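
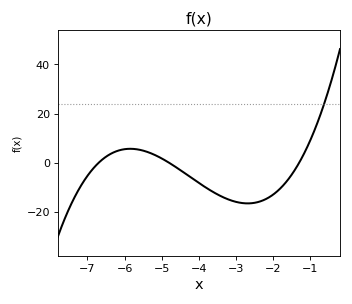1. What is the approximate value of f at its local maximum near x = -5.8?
6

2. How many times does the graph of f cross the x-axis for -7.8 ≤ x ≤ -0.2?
3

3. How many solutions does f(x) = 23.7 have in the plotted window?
1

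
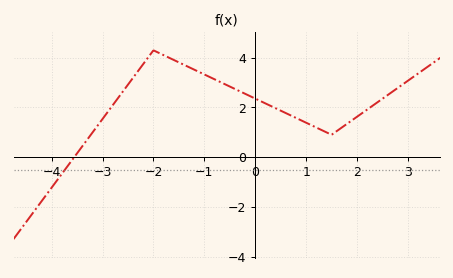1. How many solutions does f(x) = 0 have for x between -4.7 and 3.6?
1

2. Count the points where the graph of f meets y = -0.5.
1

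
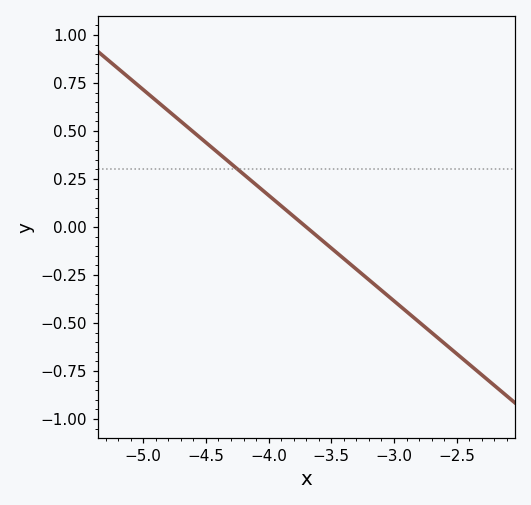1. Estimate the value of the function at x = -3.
-0.385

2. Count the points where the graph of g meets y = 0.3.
1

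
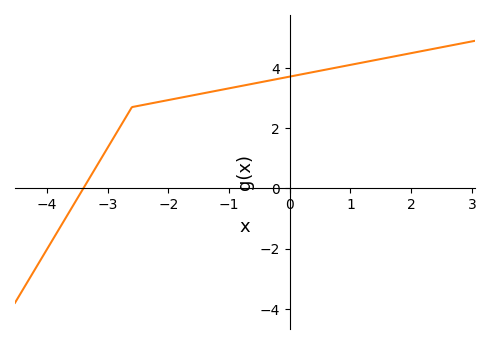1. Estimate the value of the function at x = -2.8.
2.02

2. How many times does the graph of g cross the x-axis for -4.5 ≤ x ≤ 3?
1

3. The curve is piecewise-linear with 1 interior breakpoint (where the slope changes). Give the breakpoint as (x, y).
(-2.6, 2.7)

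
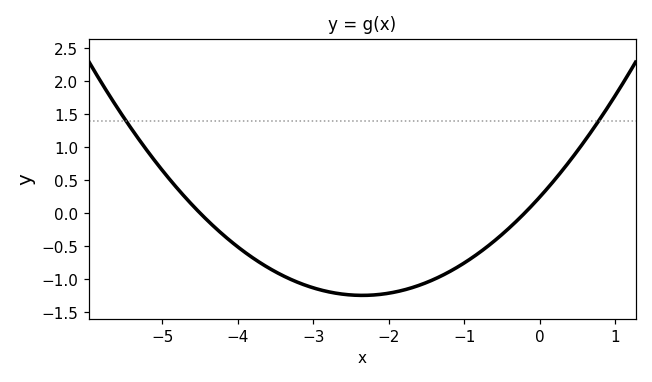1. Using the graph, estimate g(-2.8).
-1.2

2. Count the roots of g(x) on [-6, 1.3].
2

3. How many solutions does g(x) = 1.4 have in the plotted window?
2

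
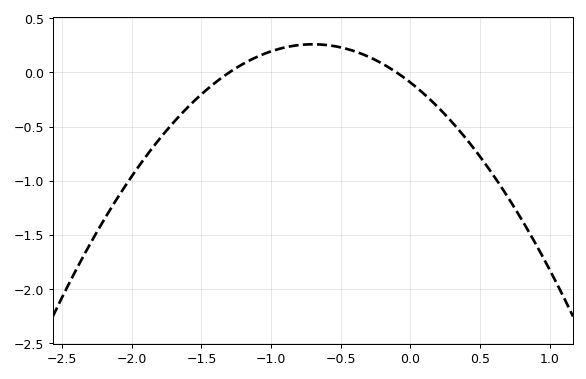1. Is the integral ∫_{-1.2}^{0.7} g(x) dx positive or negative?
negative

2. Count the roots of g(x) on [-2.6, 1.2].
2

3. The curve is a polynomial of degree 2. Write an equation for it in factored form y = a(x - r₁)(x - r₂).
y = -0.72(x + 1.3)(x + 0.1)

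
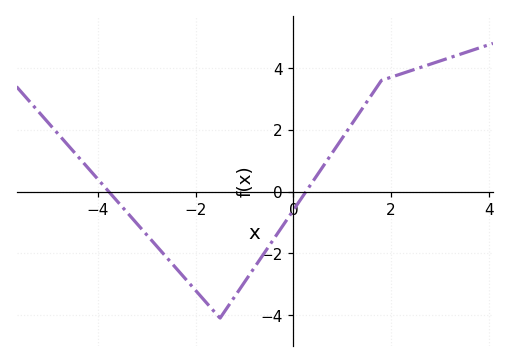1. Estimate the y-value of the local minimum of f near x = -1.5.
-4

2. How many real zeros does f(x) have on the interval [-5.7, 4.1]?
2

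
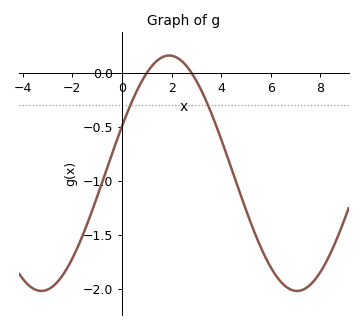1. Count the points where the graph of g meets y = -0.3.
2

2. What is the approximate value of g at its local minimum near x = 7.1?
-2.02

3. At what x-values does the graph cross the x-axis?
1, 2.8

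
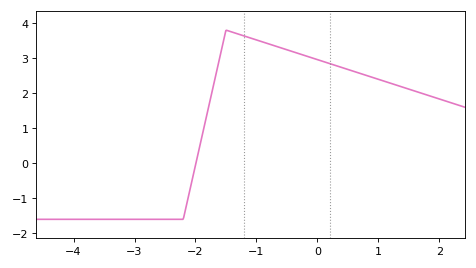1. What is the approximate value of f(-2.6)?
-1.6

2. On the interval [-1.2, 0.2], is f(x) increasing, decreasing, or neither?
decreasing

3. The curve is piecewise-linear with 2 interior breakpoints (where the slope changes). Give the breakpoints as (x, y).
(-2.2, -1.6); (-1.5, 3.8)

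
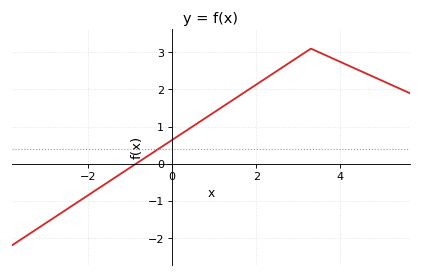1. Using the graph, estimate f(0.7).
1.16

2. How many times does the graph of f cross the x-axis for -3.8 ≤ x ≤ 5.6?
1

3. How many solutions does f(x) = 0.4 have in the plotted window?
1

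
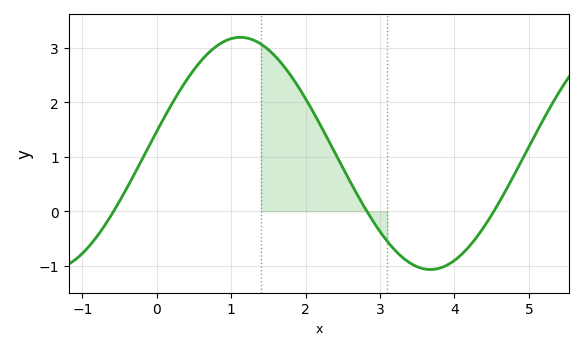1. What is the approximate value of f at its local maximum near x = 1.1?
3.19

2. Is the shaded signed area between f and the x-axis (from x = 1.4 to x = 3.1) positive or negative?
positive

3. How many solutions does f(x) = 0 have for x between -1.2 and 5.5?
3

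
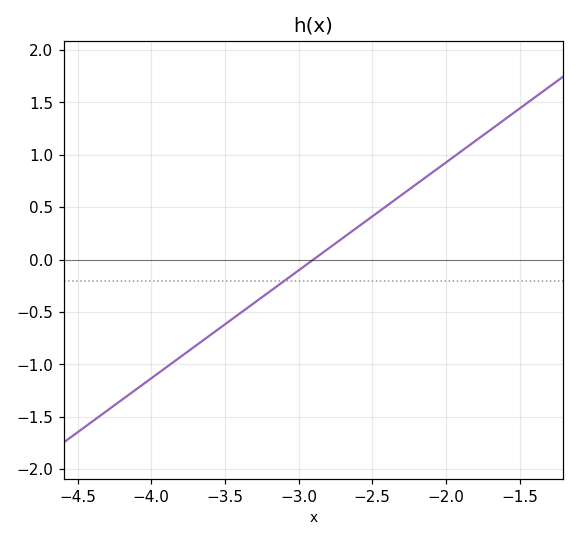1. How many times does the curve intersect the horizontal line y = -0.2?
1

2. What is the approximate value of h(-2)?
0.927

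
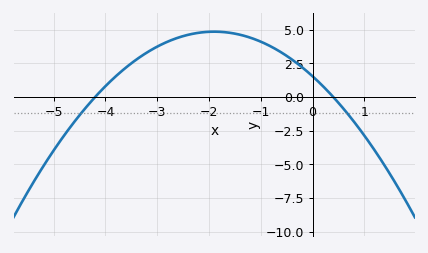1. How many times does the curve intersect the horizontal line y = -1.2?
2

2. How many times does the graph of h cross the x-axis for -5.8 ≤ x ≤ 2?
2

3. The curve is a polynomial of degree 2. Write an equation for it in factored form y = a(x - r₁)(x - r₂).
y = -0.92(x + 4.2)(x - 0.4)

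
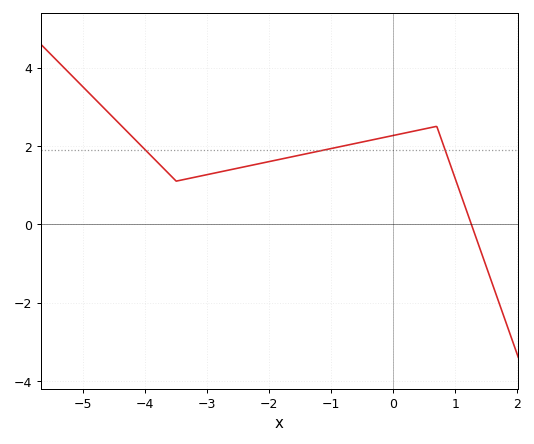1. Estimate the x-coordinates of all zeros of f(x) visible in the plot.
1.26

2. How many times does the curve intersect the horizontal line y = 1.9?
3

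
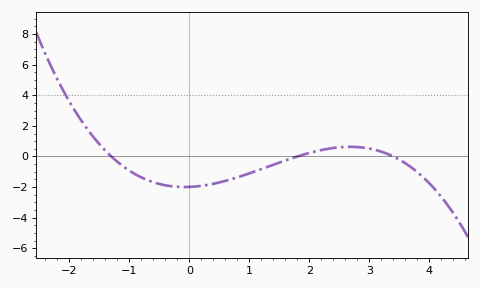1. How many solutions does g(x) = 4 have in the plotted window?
1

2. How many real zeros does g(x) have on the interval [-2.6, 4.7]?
3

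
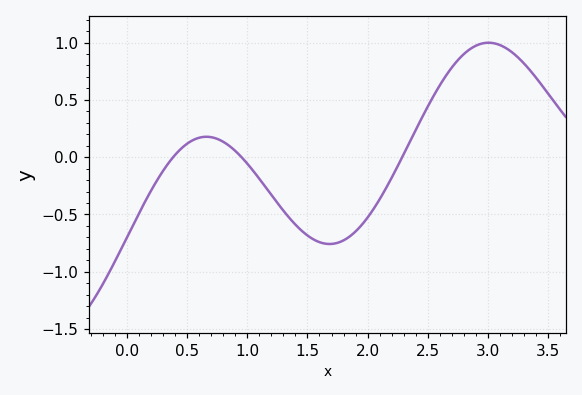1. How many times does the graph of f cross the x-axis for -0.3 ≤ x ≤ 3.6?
3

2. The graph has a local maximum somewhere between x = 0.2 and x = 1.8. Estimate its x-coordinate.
0.7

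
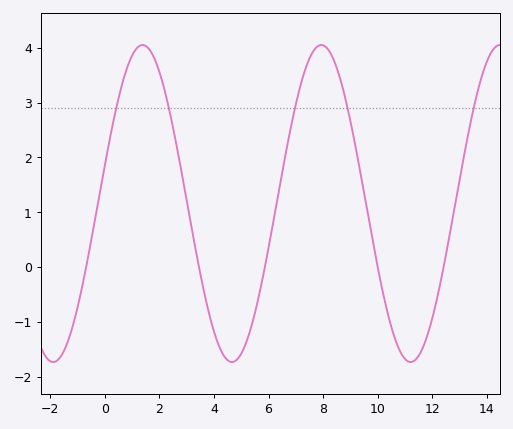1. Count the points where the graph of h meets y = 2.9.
5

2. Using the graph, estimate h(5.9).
0.1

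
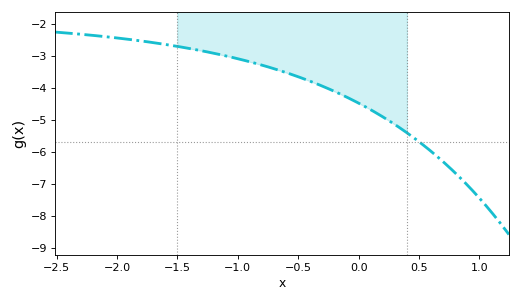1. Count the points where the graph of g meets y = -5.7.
1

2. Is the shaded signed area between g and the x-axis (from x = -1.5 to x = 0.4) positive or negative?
negative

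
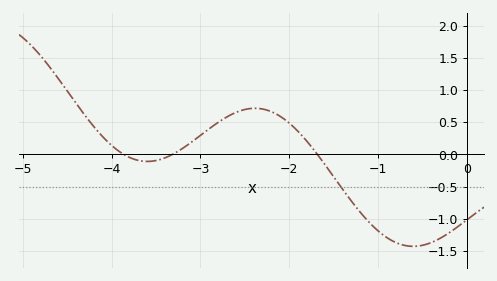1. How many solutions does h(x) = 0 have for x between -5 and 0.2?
3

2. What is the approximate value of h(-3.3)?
0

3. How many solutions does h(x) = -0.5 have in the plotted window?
1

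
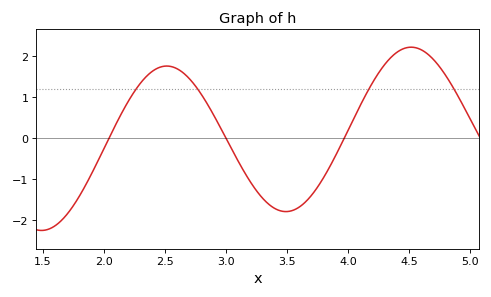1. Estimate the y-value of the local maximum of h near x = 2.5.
1.75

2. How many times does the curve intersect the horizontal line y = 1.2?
4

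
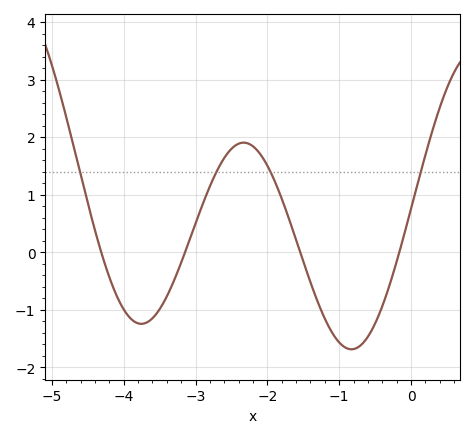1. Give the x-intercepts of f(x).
-4.3, -3.1, -1.5, -0.2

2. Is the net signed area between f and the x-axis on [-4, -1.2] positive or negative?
positive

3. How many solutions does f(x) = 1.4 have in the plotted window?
4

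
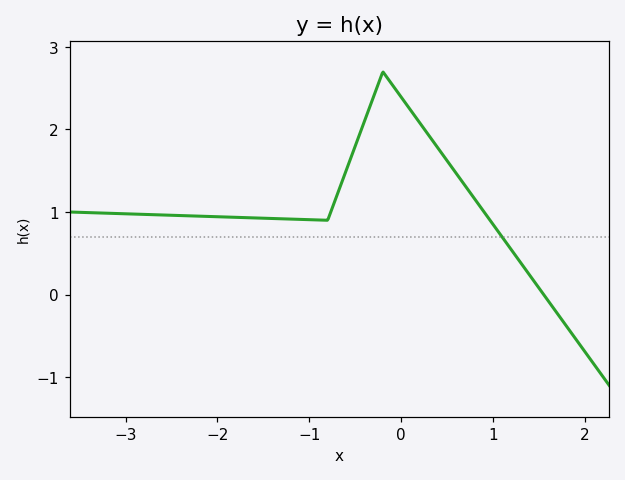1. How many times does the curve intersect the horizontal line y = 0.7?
1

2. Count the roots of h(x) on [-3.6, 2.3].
1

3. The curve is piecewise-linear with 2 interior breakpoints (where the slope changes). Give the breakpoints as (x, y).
(-0.8, 0.9); (-0.2, 2.7)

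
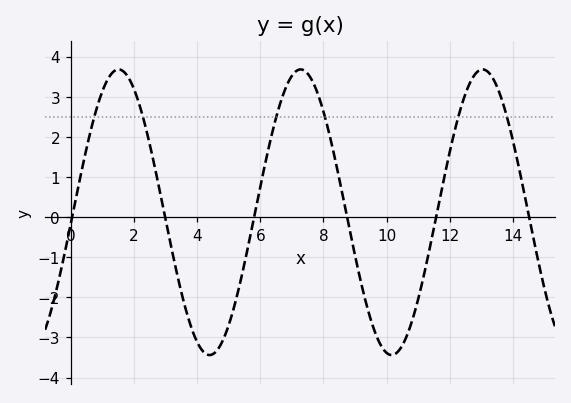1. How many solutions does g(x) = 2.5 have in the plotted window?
6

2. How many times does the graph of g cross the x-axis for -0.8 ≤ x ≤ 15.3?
6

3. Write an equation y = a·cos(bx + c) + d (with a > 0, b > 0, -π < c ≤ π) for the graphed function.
y = 3.56cos(1.1x - 1.6) + 0.12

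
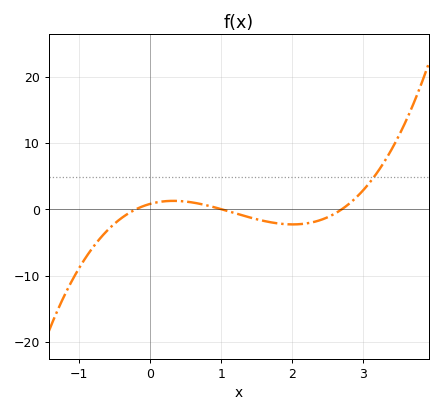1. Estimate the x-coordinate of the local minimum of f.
2.01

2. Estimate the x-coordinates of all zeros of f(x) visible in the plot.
-0.2, 1, 2.7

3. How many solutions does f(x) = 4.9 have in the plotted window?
1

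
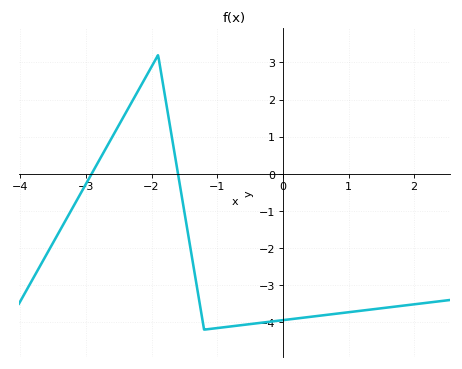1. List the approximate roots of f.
-2.91, -1.6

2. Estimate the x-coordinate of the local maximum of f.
-1.9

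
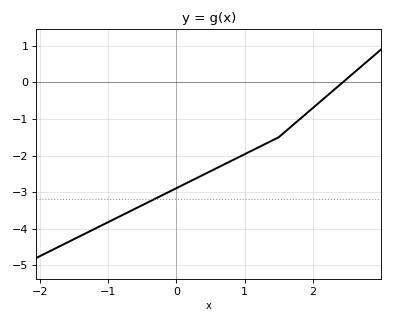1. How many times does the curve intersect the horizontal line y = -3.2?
1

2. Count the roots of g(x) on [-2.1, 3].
1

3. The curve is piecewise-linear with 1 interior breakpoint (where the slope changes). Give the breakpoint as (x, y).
(1.5, -1.5)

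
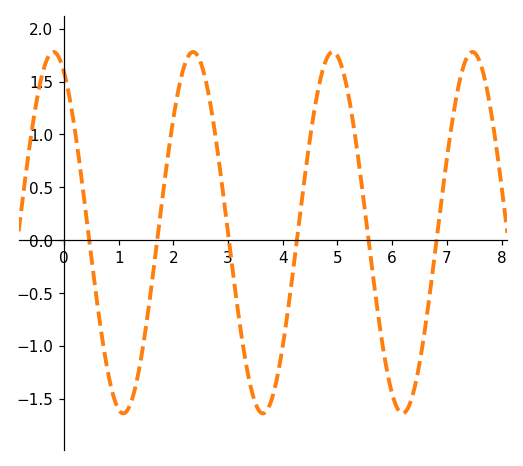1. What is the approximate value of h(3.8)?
-1.5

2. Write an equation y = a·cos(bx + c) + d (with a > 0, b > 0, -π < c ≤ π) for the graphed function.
y = 1.71cos(2.46x + 0.48) + 0.07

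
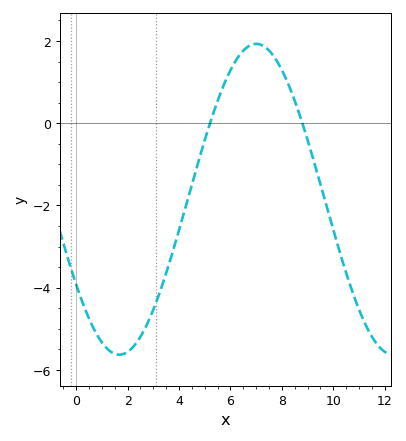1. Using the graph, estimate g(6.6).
1.8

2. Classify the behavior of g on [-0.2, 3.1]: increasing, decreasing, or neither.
neither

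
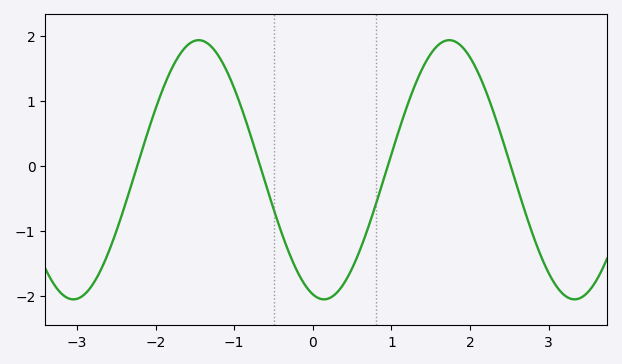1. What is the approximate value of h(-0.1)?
-1.83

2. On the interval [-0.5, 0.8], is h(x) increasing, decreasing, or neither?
neither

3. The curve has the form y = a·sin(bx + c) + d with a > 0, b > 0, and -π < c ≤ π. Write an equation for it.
y = 1.99sin(1.97x - 1.85) - 0.06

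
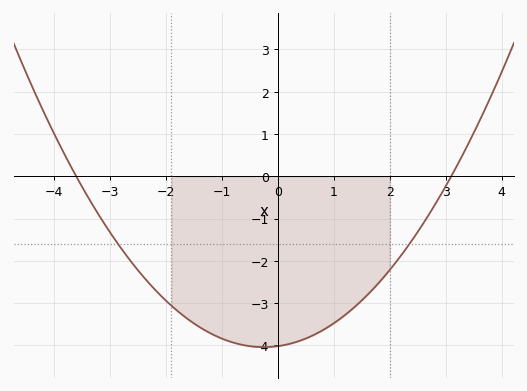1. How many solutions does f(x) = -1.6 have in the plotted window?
2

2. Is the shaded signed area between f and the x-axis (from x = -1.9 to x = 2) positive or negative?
negative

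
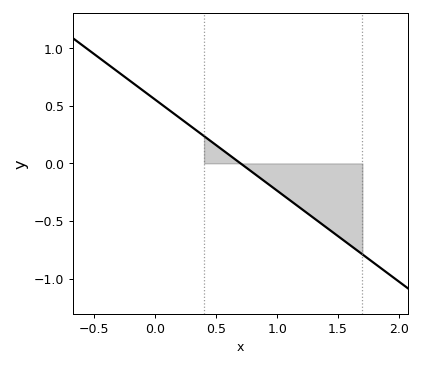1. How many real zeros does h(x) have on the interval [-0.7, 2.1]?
1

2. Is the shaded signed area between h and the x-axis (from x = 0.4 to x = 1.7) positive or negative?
negative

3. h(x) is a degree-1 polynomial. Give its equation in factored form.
y = -0.79(x - 0.7)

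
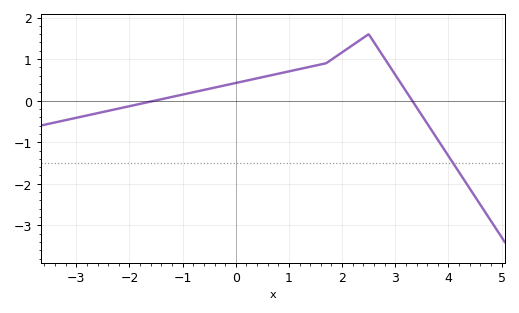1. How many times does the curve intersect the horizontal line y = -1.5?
1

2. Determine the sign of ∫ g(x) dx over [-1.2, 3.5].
positive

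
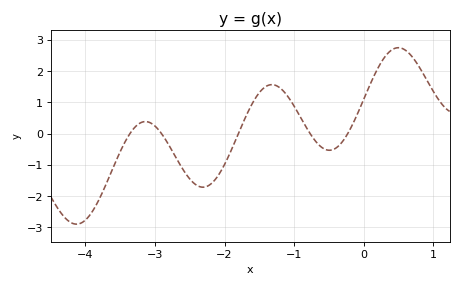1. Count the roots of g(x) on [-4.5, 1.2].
5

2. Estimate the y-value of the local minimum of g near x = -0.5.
-0.5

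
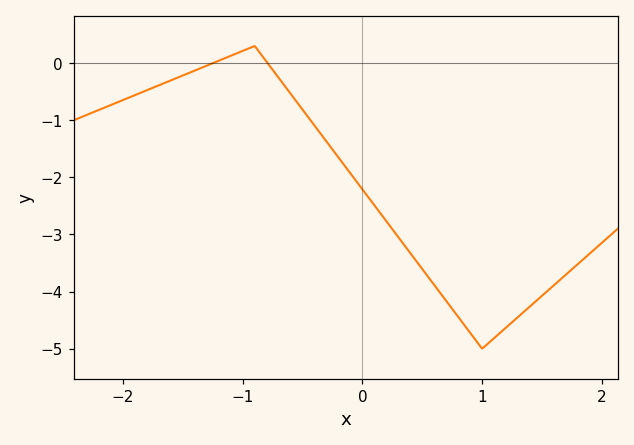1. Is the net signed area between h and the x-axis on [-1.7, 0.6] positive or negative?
negative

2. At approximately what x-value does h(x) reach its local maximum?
-0.9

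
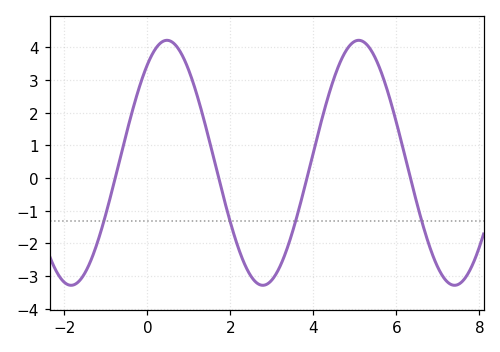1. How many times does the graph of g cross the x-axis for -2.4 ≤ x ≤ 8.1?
4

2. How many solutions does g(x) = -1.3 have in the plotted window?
4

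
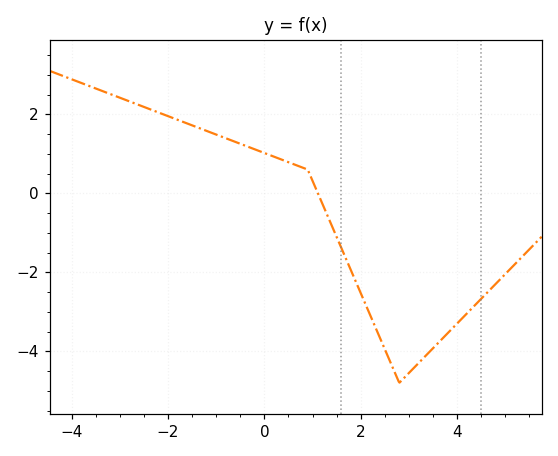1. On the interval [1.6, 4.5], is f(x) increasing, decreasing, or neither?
neither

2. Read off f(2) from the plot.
-2.53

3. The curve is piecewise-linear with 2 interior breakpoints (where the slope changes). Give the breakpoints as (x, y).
(0.9, 0.6); (2.8, -4.8)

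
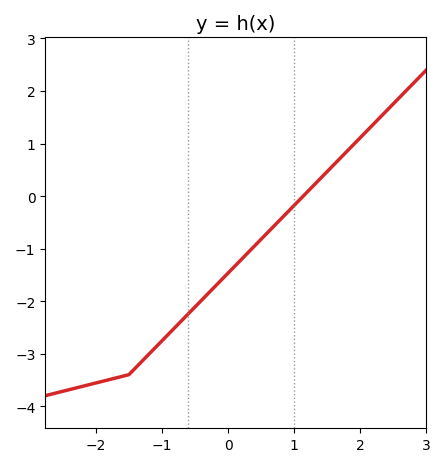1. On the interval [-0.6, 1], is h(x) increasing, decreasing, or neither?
increasing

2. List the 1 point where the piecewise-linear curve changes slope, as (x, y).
(-1.5, -3.4)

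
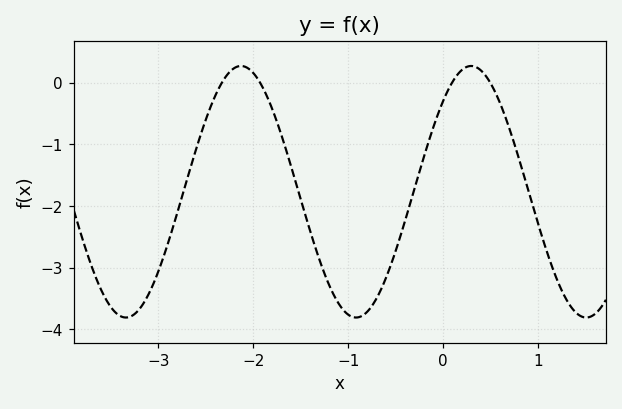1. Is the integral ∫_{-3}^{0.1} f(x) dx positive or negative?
negative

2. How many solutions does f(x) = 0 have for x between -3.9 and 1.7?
4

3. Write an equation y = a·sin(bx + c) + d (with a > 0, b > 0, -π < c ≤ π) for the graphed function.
y = 2.04sin(2.59x + 0.802) - 1.77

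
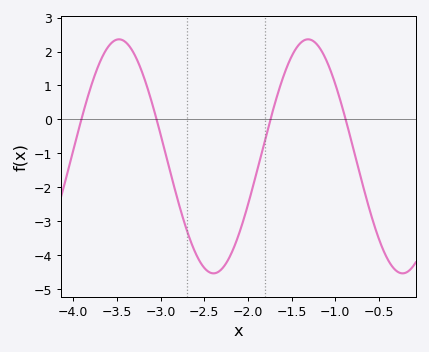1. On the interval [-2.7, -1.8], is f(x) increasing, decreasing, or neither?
neither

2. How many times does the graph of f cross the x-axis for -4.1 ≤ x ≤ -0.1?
4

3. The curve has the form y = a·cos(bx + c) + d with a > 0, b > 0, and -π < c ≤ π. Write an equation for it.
y = 3.45cos(2.9x - 2.5) - 1.09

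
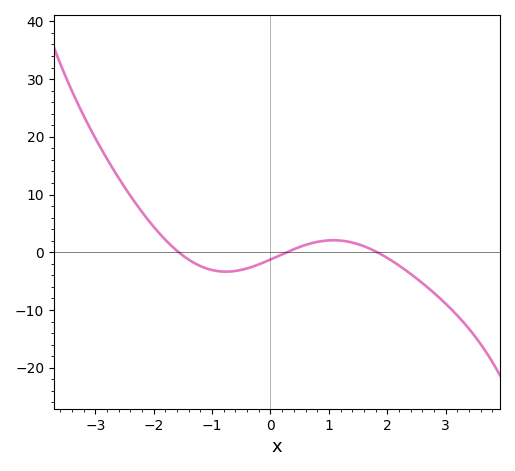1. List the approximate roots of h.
-1.57, 0.276, 1.83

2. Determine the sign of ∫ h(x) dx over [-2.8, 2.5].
positive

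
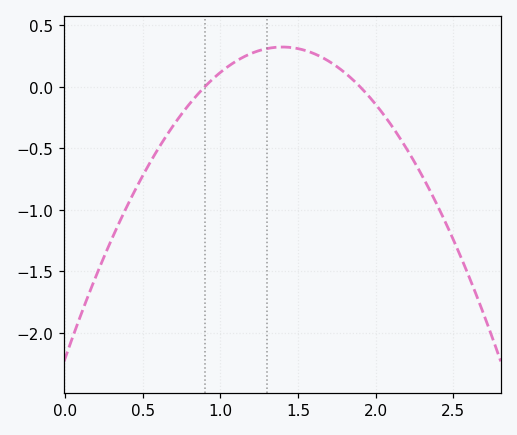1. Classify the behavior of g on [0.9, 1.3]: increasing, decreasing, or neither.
increasing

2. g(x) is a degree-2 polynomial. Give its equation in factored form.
y = -1.29(x - 0.9)(x - 1.9)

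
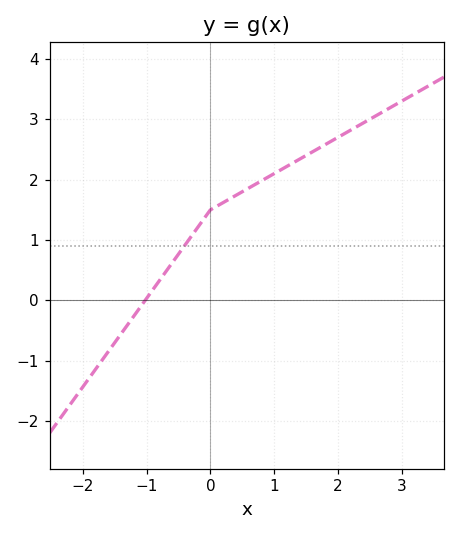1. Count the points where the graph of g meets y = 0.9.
1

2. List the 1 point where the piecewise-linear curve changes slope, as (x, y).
(0, 1.5)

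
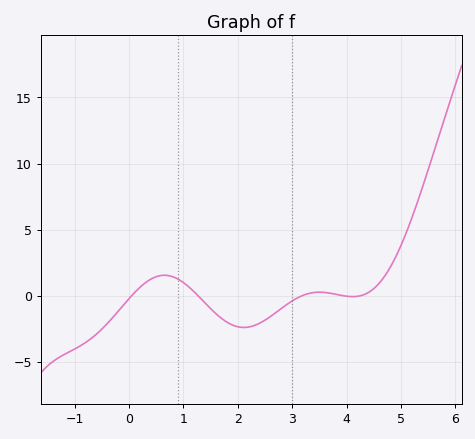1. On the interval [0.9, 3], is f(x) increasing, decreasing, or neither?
neither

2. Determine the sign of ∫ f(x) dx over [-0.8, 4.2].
negative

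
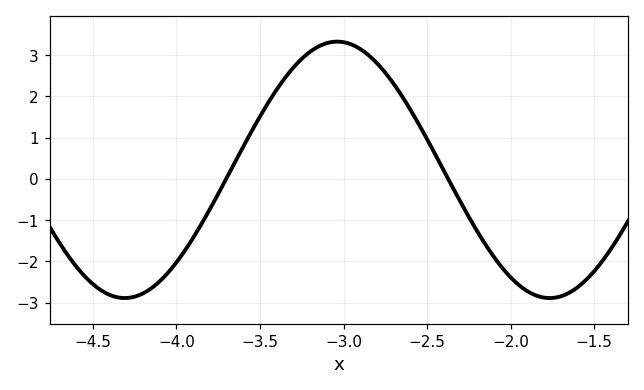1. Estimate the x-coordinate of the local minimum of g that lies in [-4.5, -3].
-4.3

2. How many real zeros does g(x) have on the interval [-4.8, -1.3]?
2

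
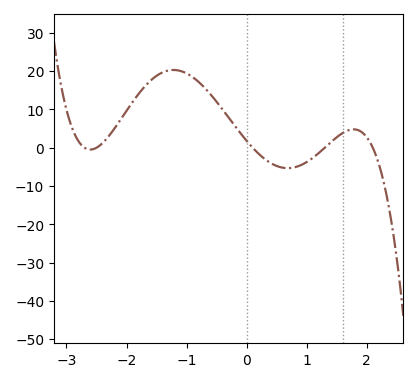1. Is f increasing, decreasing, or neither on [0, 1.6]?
neither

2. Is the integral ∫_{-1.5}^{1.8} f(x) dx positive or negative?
positive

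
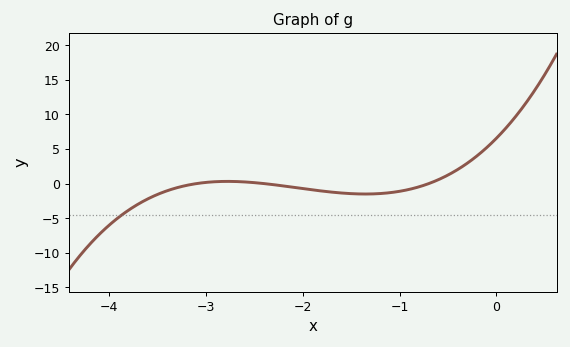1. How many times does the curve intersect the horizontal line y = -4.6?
1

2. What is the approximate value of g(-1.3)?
-1.5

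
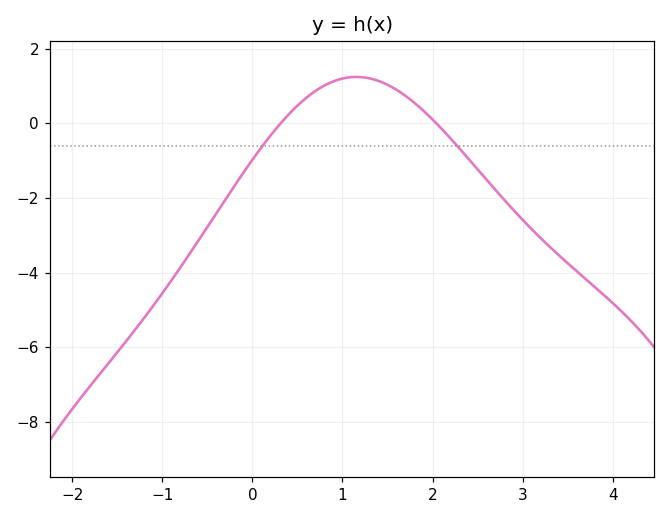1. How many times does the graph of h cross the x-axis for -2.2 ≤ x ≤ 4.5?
2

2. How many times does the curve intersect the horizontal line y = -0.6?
2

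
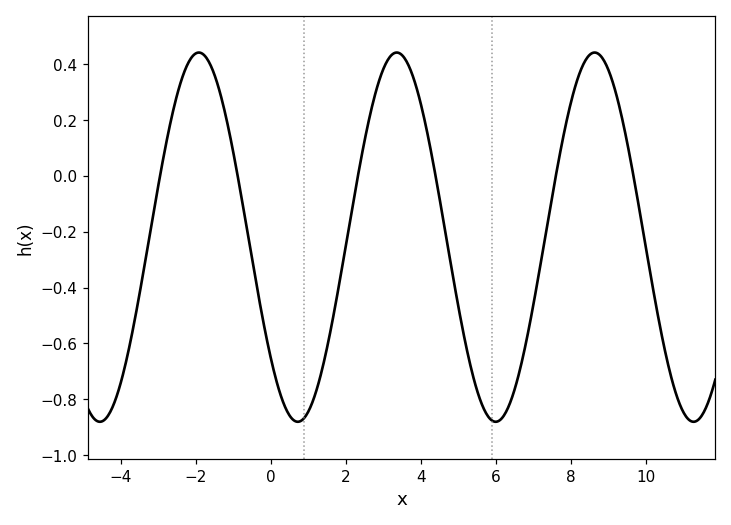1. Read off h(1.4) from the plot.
-0.677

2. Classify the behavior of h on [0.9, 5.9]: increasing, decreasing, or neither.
neither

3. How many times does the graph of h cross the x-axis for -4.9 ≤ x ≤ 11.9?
6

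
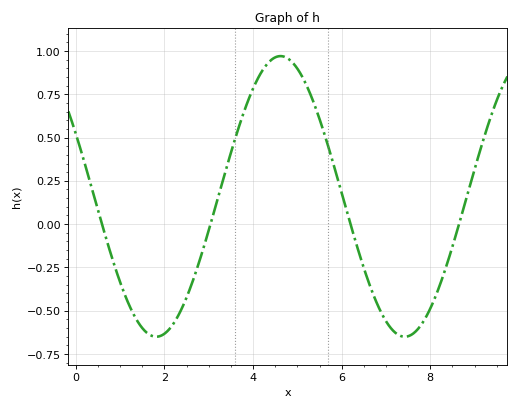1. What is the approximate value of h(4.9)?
0.94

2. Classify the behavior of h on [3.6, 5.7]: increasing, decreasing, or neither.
neither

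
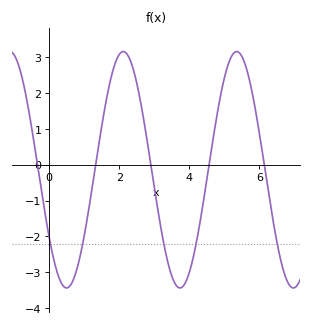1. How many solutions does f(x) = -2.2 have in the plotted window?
5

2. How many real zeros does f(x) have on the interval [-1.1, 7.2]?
5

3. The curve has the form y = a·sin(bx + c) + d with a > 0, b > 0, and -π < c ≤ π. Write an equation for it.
y = 3.3sin(1.9x - 2.5) - 0.14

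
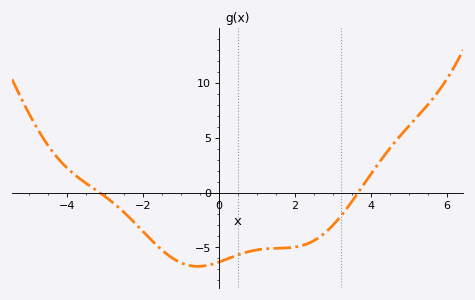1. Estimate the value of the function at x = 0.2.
-6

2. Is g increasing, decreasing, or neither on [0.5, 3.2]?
increasing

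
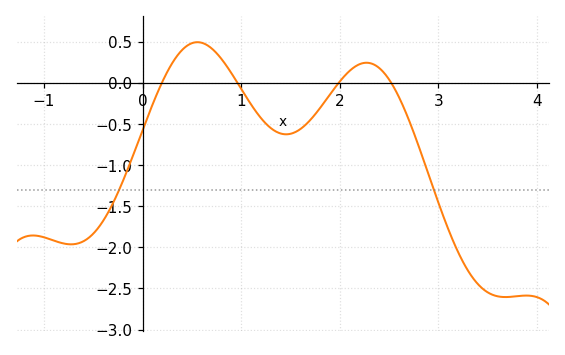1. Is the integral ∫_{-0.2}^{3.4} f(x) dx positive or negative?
negative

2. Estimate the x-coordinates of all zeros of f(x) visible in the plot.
0.195, 0.962, 1.99, 2.52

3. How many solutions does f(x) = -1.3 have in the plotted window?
2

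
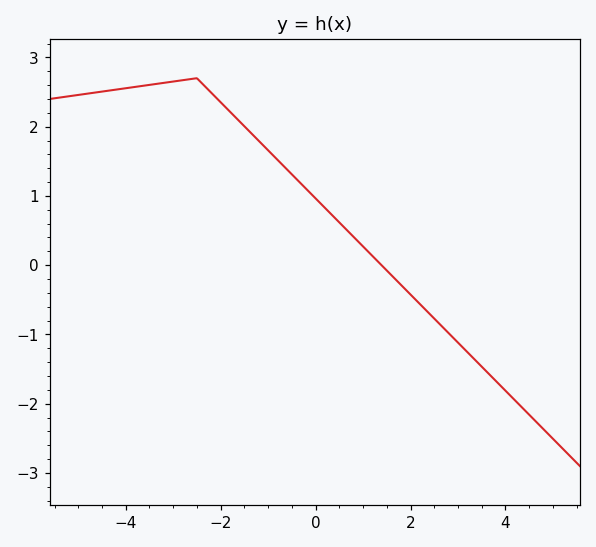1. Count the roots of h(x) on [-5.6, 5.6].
1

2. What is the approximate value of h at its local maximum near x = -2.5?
2.7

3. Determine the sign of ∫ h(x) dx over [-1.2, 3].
positive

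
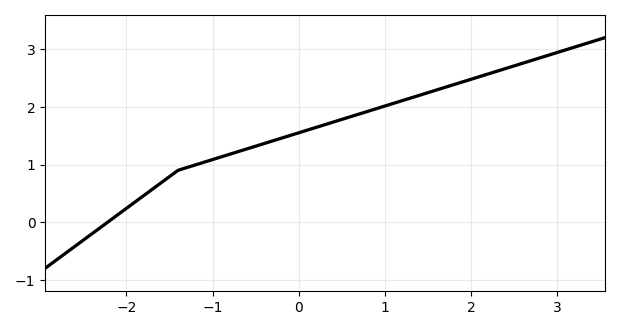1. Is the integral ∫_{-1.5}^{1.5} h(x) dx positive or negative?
positive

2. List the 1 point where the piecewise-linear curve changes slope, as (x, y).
(-1.4, 0.9)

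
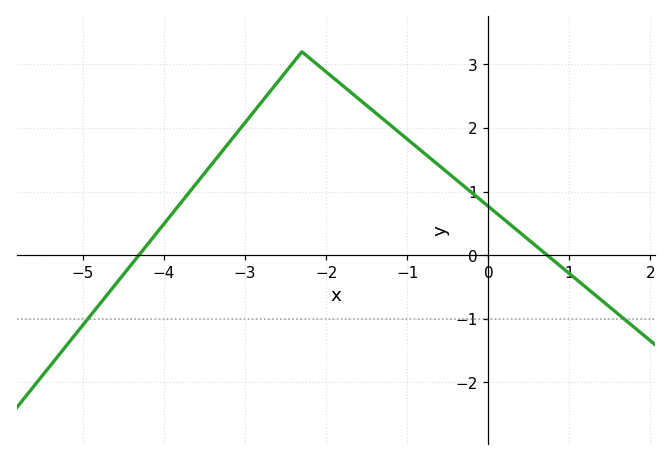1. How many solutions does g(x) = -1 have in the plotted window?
2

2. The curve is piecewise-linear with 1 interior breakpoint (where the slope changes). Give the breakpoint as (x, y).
(-2.3, 3.2)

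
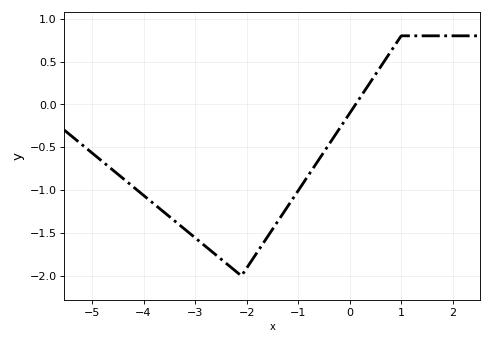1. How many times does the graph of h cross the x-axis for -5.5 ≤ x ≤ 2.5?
1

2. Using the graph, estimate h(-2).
-1.9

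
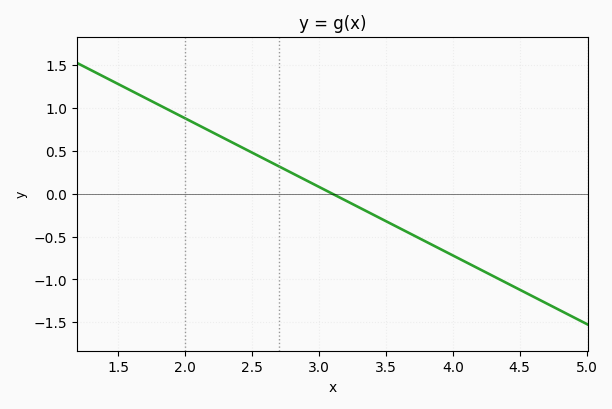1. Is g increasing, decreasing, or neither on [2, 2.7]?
decreasing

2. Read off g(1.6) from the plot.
1.2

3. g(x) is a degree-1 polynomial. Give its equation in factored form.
y = -0.8(x - 3.1)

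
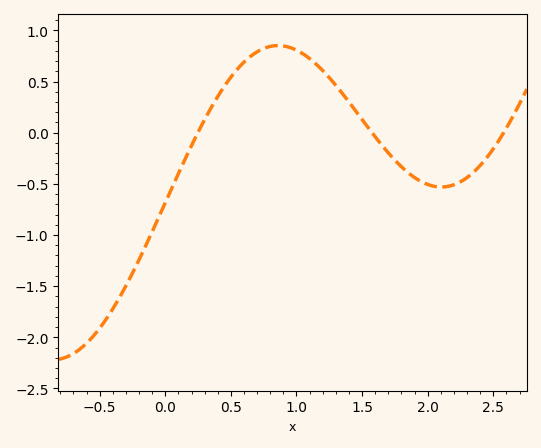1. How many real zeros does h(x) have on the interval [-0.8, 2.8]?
3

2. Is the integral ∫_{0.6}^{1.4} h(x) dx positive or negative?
positive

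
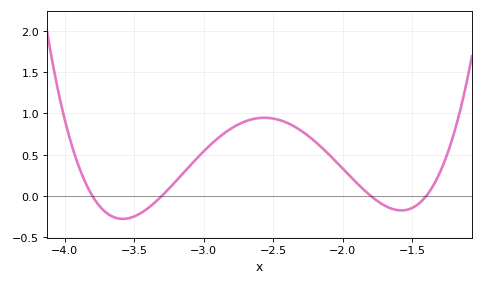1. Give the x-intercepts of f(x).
-3.8, -3.3, -1.8, -1.4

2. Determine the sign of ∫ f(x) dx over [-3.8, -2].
positive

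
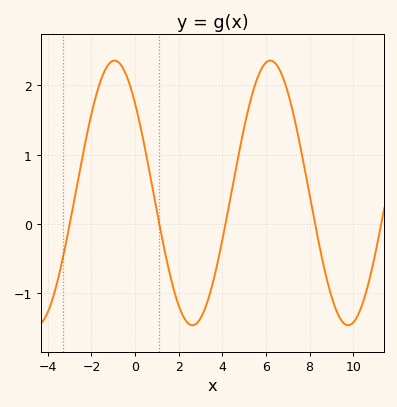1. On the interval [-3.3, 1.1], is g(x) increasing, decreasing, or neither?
neither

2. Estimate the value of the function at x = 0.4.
1.18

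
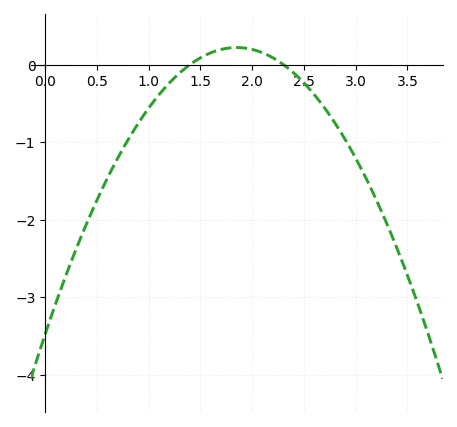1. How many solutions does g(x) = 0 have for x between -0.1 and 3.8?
2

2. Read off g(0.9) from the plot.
-0.756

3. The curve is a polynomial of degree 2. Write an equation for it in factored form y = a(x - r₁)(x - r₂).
y = -1.08(x - 1.4)(x - 2.3)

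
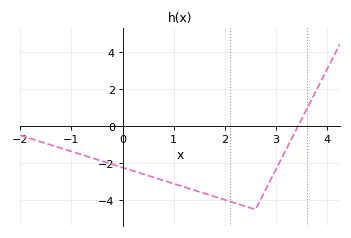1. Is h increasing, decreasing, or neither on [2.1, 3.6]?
neither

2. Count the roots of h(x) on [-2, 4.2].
1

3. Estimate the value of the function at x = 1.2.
-3.28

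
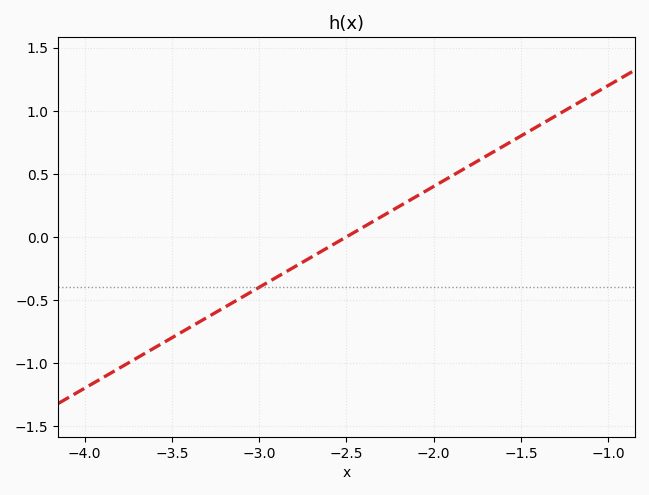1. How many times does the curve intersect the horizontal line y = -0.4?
1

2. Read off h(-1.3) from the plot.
0.96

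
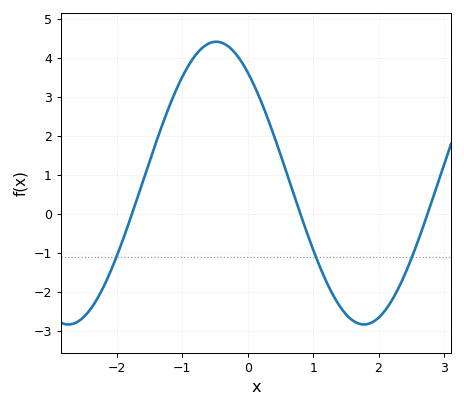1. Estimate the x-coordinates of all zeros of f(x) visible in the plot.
-1.8, 0.8, 2.7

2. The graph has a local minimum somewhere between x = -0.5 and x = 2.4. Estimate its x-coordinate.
1.8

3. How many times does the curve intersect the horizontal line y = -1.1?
3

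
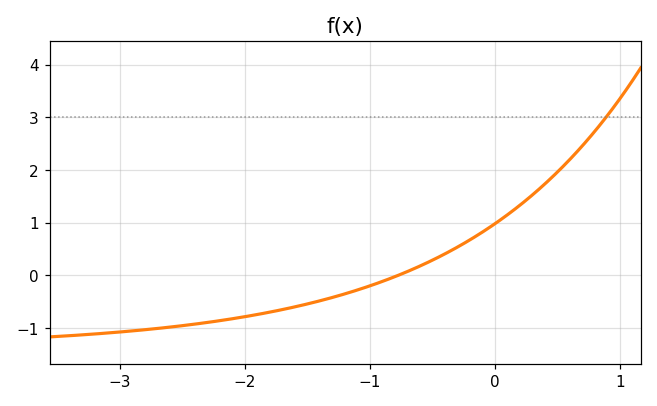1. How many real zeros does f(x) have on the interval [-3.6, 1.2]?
1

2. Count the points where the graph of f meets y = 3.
1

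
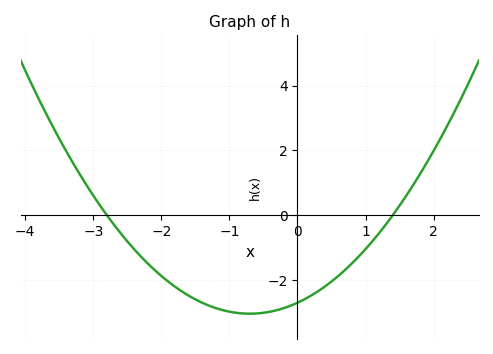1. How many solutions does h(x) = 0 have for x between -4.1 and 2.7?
2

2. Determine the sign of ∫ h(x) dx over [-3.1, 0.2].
negative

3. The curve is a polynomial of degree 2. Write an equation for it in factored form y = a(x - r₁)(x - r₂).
y = 0.69(x + 2.8)(x - 1.4)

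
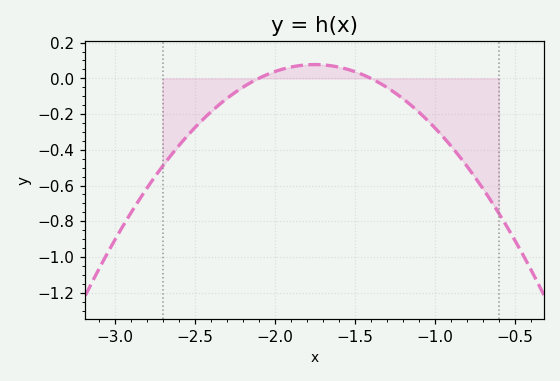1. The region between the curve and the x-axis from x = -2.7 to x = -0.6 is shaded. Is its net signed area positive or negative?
negative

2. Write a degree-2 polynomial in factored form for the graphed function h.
y = -0.63(x + 2.1)(x + 1.4)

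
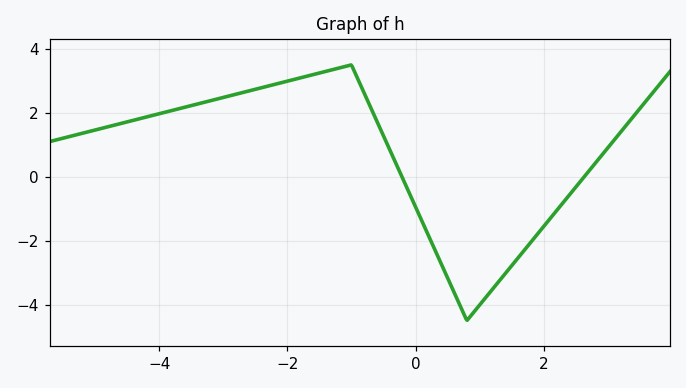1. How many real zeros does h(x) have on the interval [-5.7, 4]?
2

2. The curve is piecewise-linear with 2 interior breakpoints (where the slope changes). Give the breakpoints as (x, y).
(-1, 3.5); (0.8, -4.5)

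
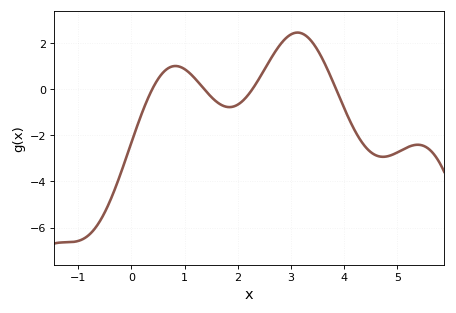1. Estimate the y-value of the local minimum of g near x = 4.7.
-3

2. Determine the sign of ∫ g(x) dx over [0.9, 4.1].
positive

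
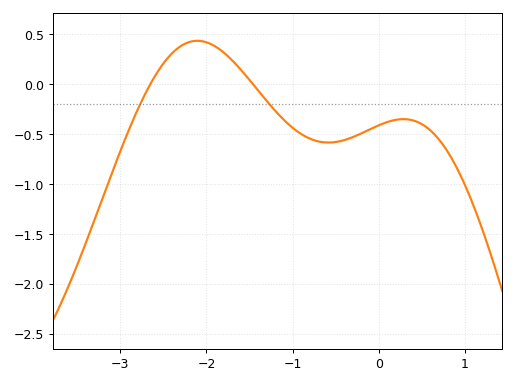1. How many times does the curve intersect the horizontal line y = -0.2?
2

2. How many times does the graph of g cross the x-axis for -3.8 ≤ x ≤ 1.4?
2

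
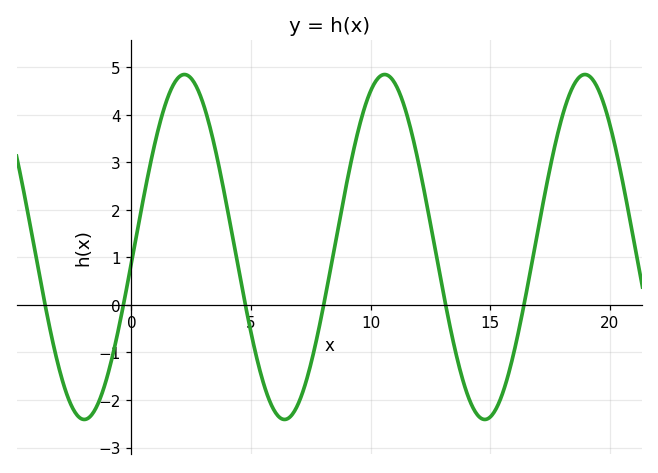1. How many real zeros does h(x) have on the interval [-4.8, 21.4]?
6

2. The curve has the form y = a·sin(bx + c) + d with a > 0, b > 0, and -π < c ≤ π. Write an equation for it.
y = 3.63sin(0.75x - 0.09) + 1.22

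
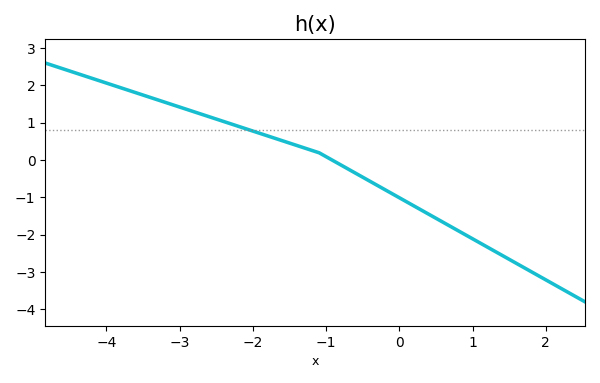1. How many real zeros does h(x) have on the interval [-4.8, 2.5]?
1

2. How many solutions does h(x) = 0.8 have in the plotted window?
1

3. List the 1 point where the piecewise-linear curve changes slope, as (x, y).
(-1.1, 0.2)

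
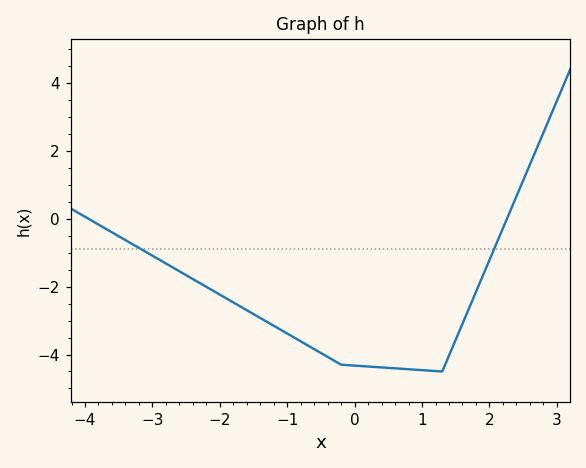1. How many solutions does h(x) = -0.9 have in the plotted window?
2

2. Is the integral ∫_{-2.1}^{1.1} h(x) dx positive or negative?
negative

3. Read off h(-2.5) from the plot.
-1.66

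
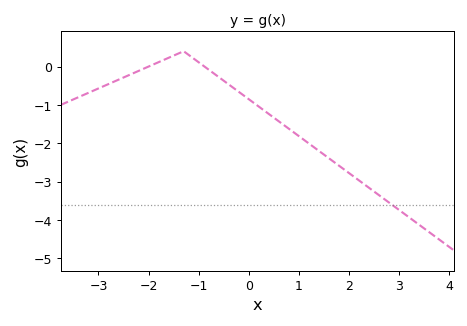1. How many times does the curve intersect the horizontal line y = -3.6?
1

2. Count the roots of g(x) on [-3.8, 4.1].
2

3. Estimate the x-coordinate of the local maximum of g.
-1.3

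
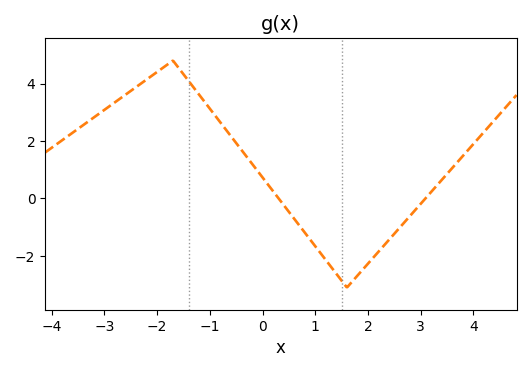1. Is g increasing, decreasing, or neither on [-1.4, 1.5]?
decreasing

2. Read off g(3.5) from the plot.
0.8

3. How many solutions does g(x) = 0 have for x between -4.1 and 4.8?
2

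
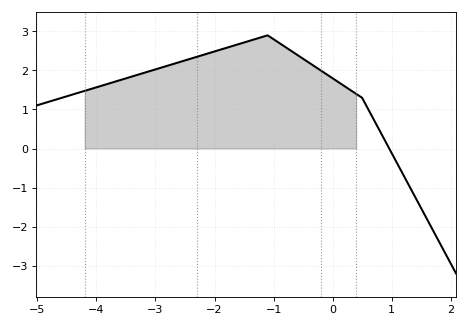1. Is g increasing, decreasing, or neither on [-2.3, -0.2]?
neither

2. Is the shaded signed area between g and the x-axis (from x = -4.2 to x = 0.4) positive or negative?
positive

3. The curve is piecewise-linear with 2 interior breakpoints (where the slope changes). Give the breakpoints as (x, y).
(-1.1, 2.9); (0.5, 1.3)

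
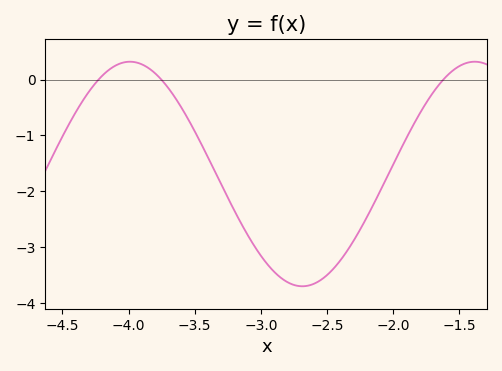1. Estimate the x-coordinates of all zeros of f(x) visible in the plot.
-4.25, -3.75, -1.6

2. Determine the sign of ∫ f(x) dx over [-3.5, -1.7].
negative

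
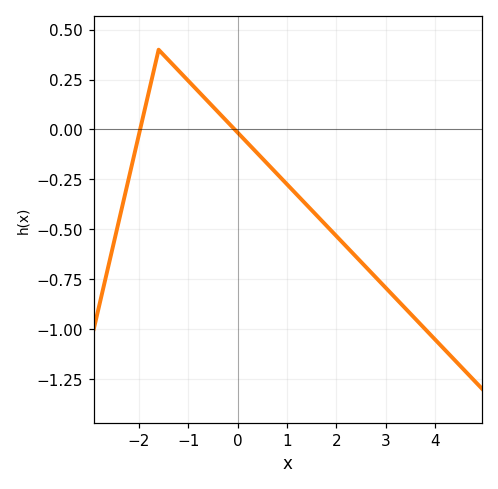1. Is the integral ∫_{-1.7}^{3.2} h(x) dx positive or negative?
negative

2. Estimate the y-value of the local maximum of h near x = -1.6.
0.4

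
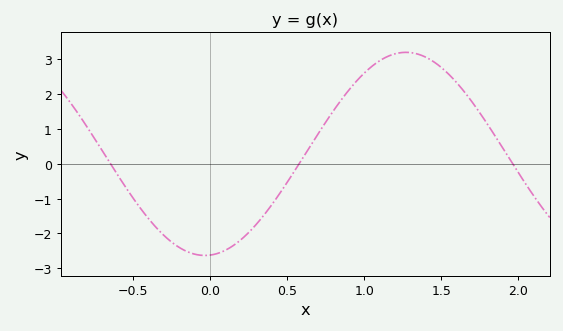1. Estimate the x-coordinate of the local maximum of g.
1.27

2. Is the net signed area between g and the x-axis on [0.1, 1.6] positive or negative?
positive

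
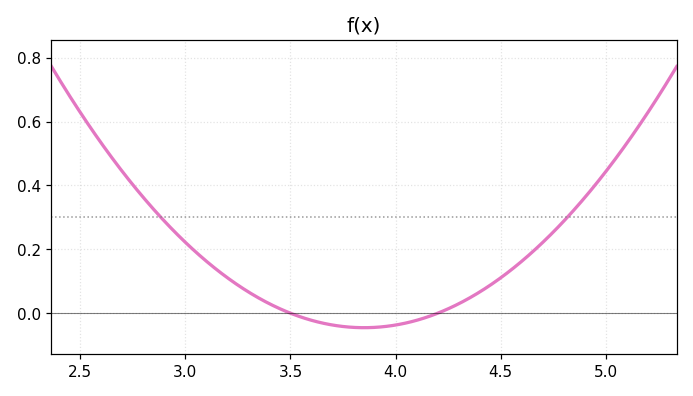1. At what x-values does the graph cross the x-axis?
3.5, 4.2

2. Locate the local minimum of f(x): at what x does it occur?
3.85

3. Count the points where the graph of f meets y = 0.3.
2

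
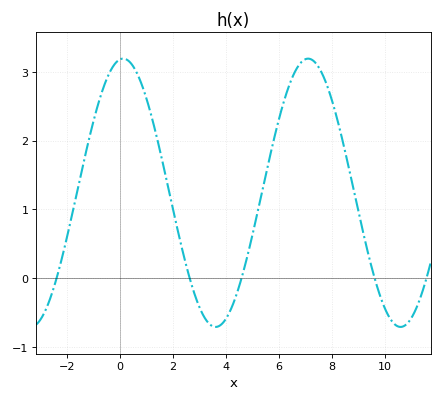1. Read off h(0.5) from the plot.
3.07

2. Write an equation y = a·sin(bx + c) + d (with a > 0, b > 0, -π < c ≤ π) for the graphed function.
y = 1.95sin(0.9x + 1.47) + 1.24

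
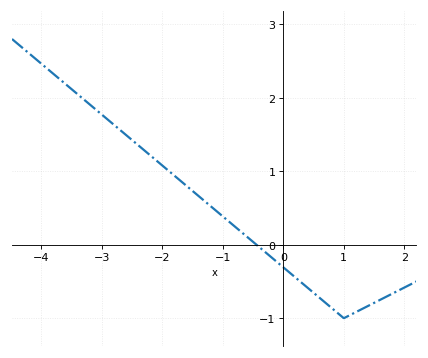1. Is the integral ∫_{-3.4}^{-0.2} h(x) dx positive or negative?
positive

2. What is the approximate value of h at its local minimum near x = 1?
-0.999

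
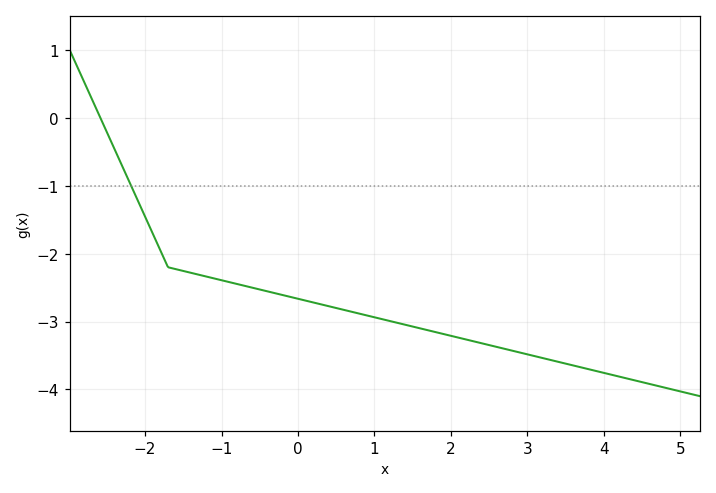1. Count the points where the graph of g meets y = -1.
1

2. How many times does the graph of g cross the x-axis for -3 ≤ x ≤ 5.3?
1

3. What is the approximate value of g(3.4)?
-3.59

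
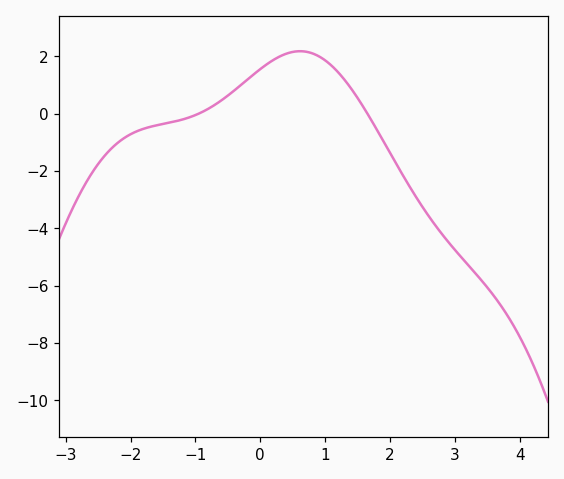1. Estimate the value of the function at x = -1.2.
-0.2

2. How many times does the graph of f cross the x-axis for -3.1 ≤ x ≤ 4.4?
2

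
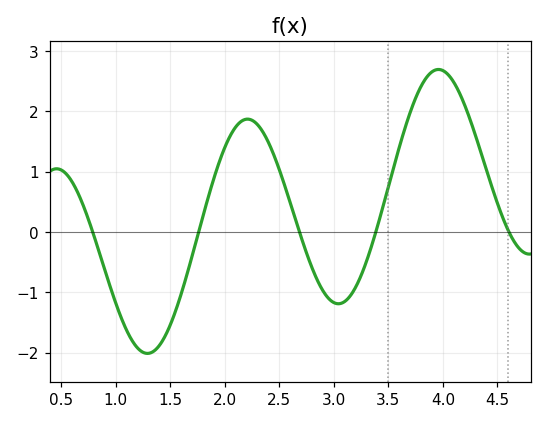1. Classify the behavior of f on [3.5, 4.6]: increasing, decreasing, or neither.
neither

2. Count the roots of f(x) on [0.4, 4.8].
5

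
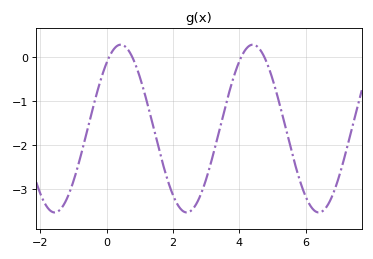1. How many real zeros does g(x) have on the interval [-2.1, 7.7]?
4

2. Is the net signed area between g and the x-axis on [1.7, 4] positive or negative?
negative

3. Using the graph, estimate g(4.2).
0.2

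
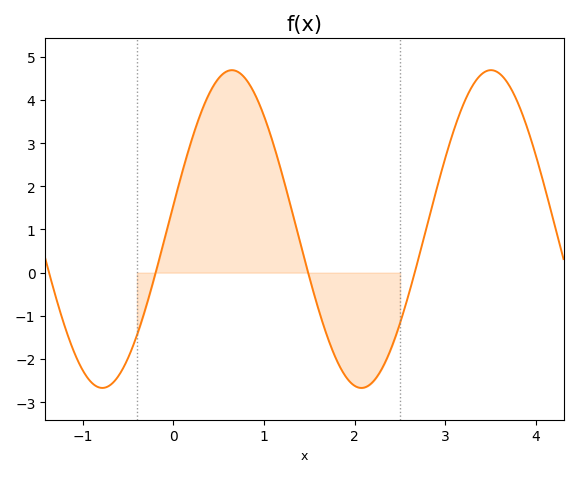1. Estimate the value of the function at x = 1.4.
0.688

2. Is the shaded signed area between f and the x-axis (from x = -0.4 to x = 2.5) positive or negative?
positive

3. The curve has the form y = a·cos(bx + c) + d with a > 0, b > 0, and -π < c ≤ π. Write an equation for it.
y = 3.68cos(2.2x - 1.42) + 1.01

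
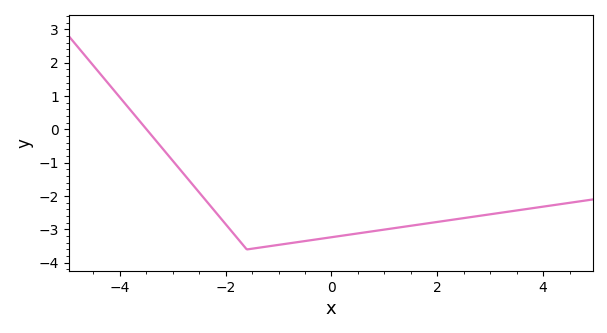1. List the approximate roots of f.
-3.49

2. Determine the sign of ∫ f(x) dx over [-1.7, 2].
negative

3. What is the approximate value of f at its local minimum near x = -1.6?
-3.6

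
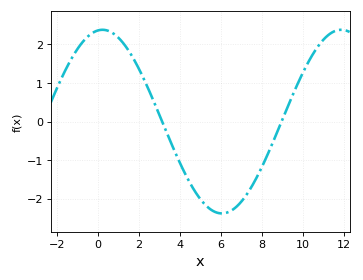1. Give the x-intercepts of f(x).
3.13, 8.95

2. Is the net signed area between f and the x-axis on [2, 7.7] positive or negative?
negative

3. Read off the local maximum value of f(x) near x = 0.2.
2.38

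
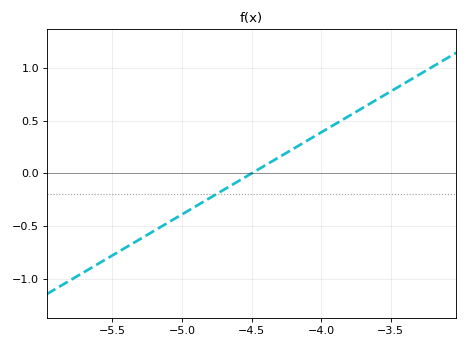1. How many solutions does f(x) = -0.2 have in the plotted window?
1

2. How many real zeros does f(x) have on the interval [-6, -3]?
1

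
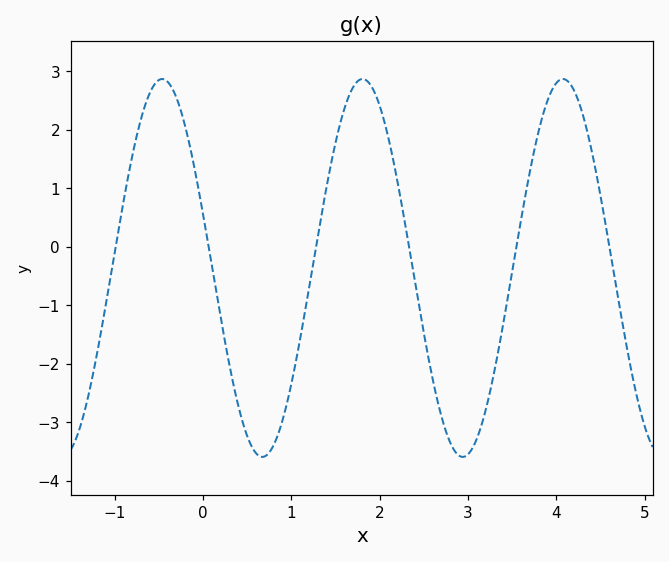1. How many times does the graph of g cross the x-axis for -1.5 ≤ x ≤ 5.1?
6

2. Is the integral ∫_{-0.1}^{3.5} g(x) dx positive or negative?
negative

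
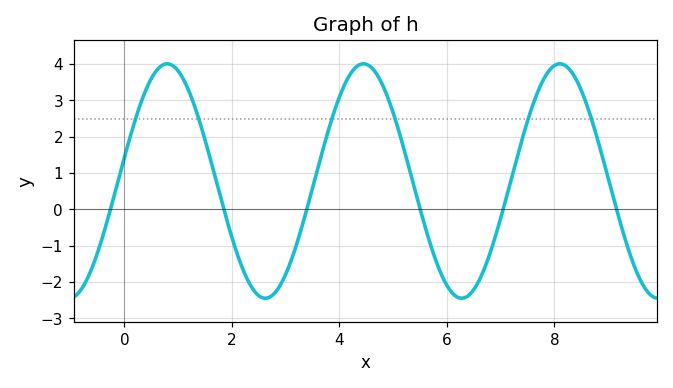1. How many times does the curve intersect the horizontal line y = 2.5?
6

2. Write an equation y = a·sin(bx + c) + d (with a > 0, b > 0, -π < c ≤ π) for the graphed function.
y = 3.23sin(1.72x + 0.202) + 0.78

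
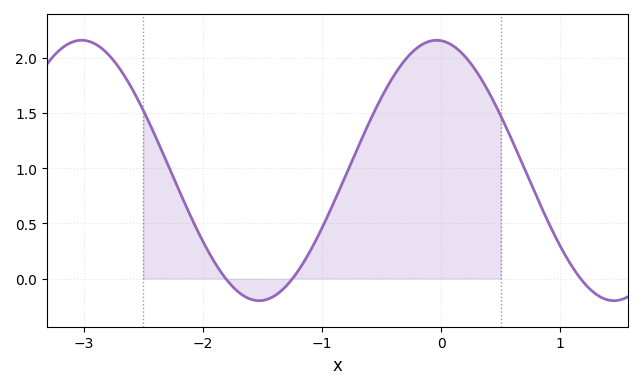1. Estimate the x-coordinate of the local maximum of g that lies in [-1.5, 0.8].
0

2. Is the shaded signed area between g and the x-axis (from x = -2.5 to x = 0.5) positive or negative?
positive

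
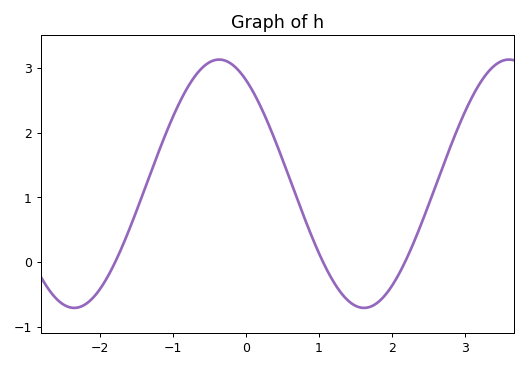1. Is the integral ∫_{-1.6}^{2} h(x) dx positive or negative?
positive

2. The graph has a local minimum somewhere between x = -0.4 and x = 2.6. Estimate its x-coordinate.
1.6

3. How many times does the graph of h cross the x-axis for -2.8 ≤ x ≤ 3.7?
3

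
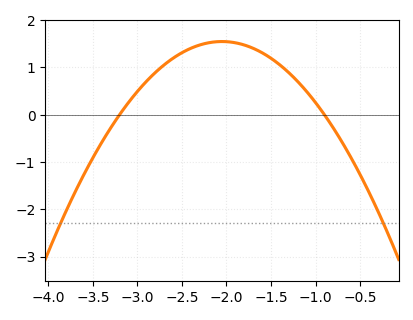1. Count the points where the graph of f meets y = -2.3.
2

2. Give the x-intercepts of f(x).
-3.2, -0.9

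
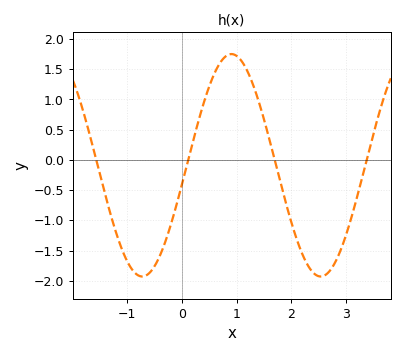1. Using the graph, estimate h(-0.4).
-1.59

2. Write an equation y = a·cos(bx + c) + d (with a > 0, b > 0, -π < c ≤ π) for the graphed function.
y = 1.84cos(1.93x - 1.75) - 0.09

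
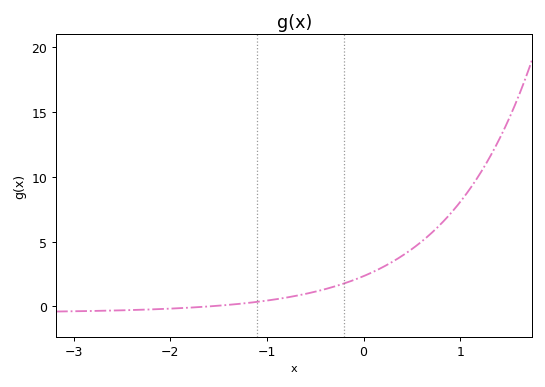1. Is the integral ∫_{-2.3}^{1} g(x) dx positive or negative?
positive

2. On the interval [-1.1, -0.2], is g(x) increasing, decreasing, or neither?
increasing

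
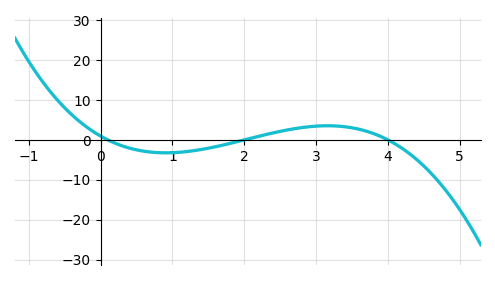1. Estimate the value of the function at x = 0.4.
-2.06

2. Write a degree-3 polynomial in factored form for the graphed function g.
y = -1.19(x - 0.1)(x - 2)(x - 4)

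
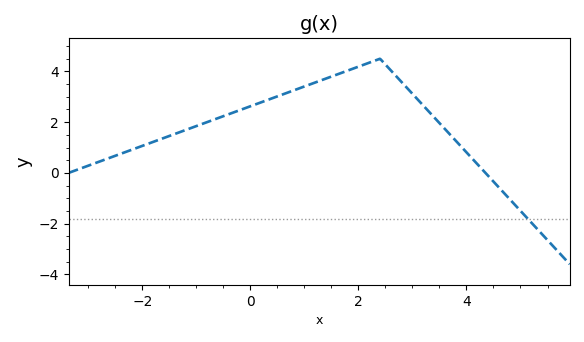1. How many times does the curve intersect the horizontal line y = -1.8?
1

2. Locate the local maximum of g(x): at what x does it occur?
2.4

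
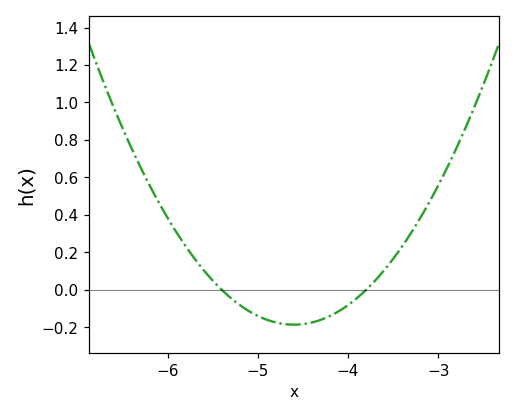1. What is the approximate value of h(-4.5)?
-0.183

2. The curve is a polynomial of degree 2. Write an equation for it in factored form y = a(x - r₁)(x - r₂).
y = 0.29(x + 5.4)(x + 3.8)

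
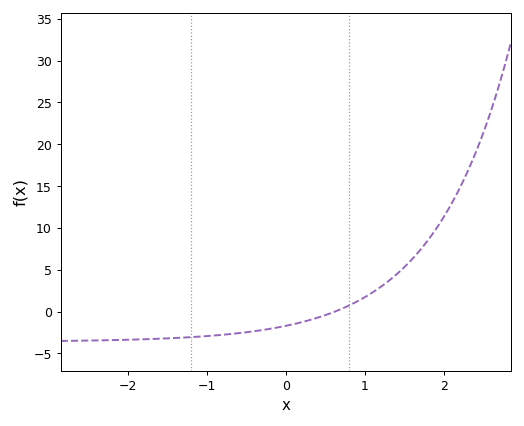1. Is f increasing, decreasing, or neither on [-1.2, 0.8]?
increasing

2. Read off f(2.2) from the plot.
15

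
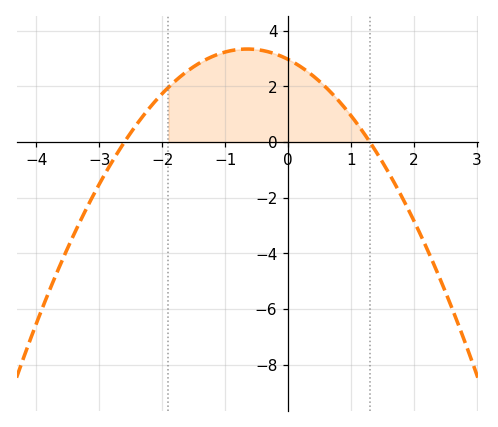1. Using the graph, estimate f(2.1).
-3.4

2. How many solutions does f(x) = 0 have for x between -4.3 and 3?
2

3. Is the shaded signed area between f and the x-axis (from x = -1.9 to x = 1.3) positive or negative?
positive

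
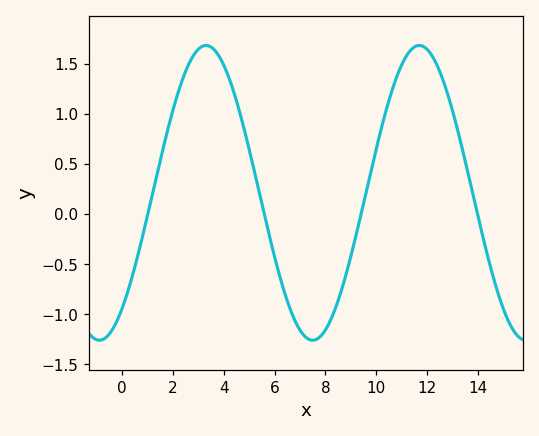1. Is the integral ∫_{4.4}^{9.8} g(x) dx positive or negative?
negative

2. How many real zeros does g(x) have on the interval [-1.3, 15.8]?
4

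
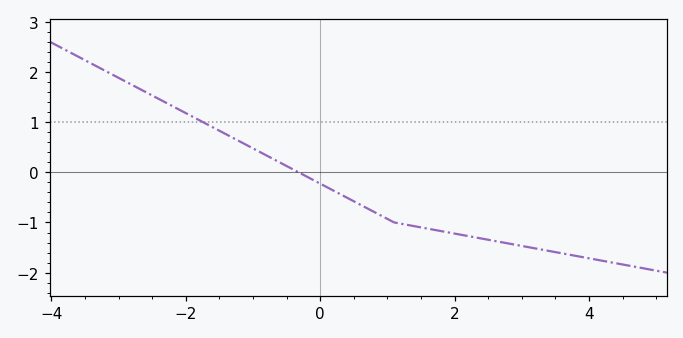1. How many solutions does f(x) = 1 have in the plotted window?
1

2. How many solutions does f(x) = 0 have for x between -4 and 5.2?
1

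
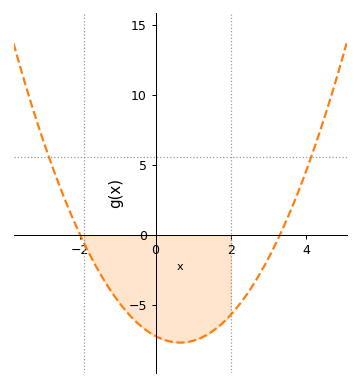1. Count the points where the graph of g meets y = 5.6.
2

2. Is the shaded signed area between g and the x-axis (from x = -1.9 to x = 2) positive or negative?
negative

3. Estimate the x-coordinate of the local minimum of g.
0.6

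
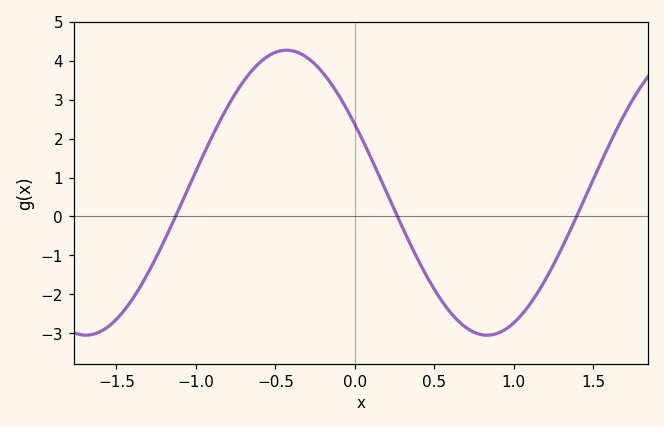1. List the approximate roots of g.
-1.15, 0.25, 1.4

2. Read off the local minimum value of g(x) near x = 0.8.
-3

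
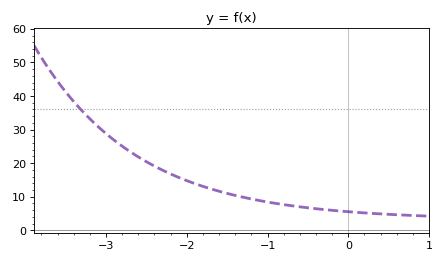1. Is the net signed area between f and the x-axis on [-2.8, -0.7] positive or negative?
positive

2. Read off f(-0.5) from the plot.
7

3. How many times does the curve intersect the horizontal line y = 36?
1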